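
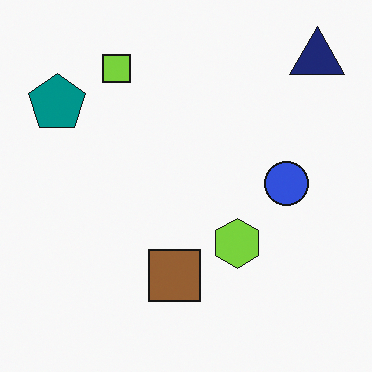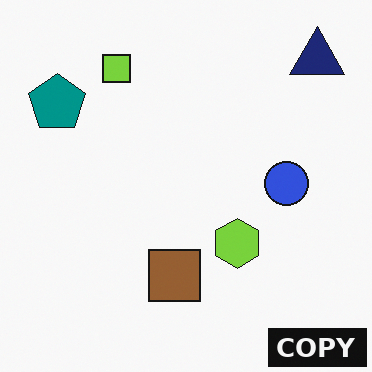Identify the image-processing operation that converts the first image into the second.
This is the original image watermarked with the text "COPY" in the lower-right corner.

A dark label reading "COPY" appears in the lower-right corner.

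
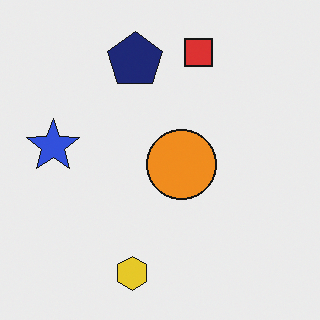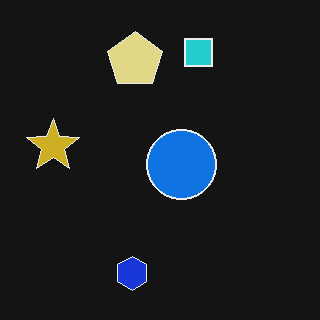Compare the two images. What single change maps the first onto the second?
The transformation is: color-inverted (negative).

The light background has become dark and every shape's color is its complement — a photographic negative.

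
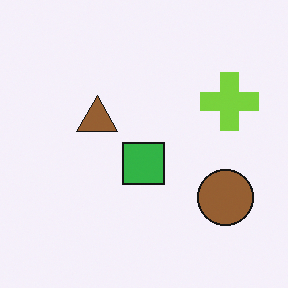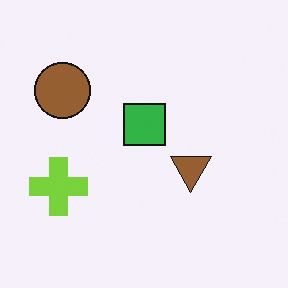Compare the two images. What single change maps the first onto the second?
It was rotated 180°.

The brown circle sits in the bottom-right of the first image and the top-left of the second — consistent with a whole-image 180° rotation.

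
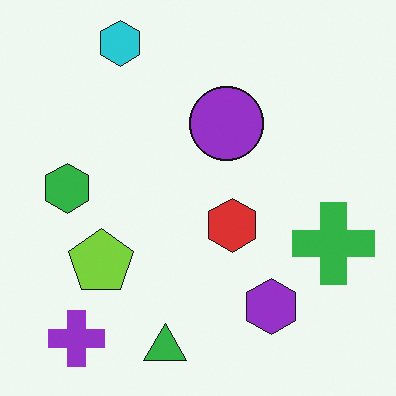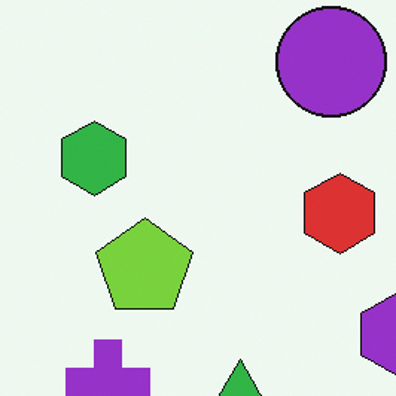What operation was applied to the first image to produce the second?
The transformation is: cropped slightly and scaled back up.

The visible shapes are larger and the field of view is narrower; shapes near the original edges may be partly or wholly outside the frame — a crop-and-rescale.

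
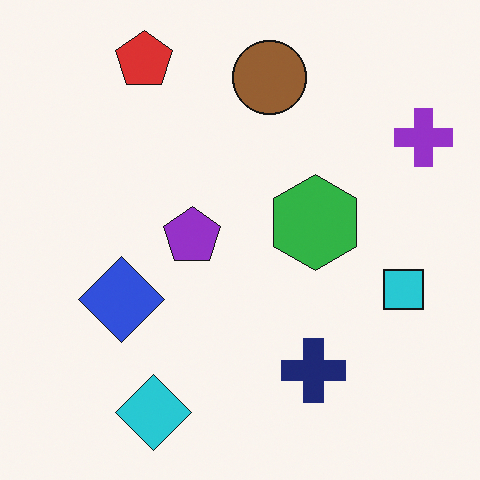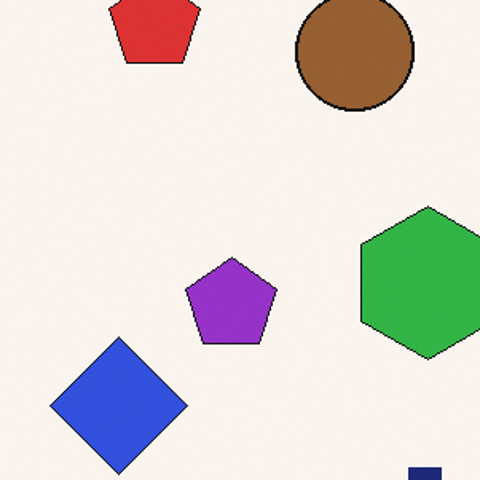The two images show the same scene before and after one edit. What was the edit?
It was cropped to a modestly smaller region and rescaled.

The visible shapes are larger and the field of view is narrower; shapes near the original edges may be partly or wholly outside the frame — a crop-and-rescale.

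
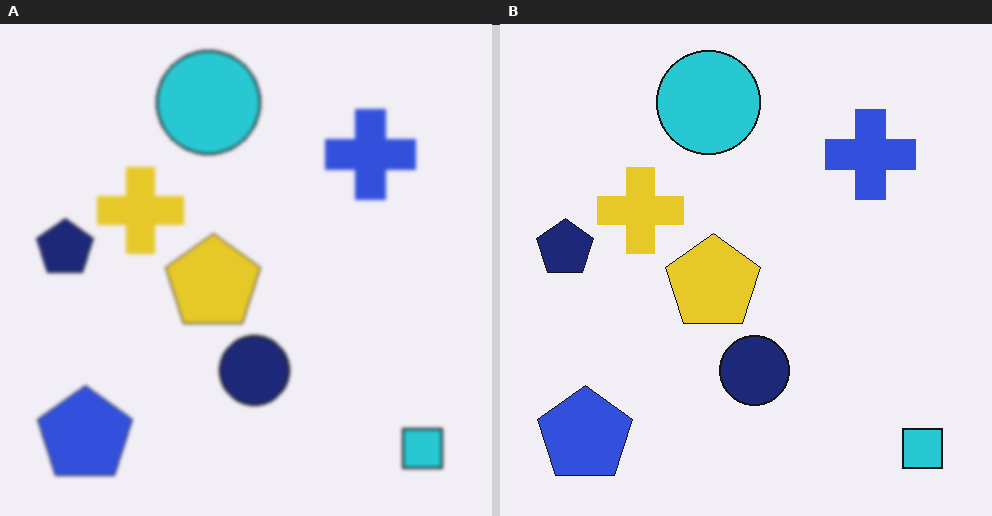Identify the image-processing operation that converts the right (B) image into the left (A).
The left (A) image is the right (B) lightly blurred.

Shape edges and outlines are uniformly softened across the whole image.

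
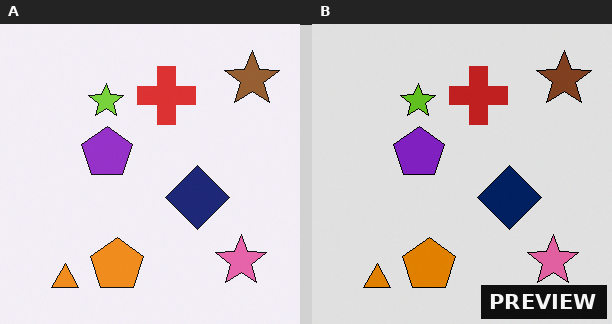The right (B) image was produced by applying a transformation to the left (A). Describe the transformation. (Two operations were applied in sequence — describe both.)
The image was moderately posterized, then watermarked with the text "PREVIEW" in the lower-right corner.

Each flat color has snapped to a coarser quantized level — most visibly, the near-white background has dropped to a flat grey. A dark label reading "PREVIEW" appears in the lower-right corner.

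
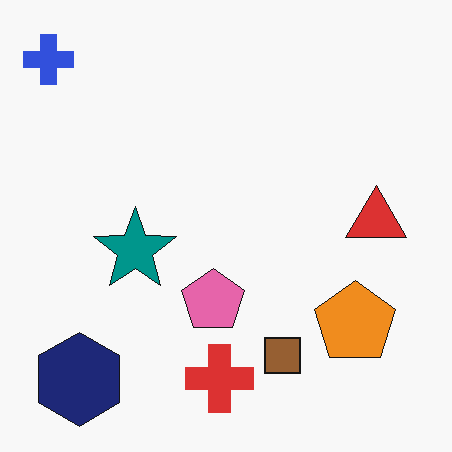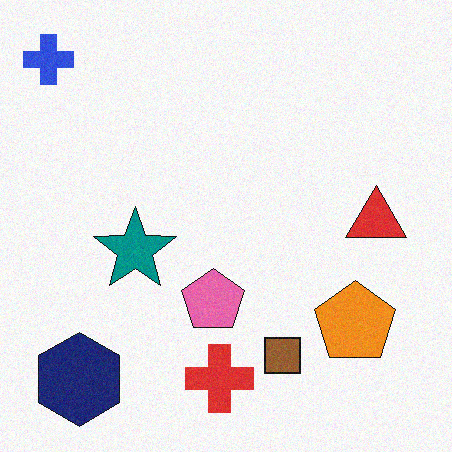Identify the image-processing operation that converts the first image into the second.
Degraded with a light layer of grain.

Random speckle covers the whole image, including the flat background.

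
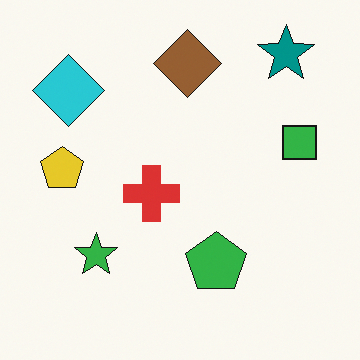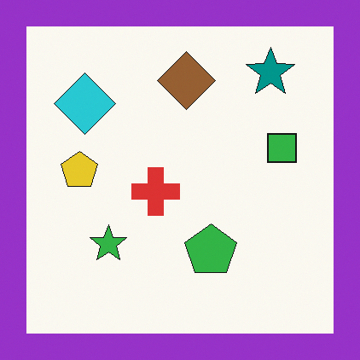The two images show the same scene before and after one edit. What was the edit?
The transformation is: framed with a purple border.

A solid purple frame runs around the edge of the second image, with the content slightly shrunk inside it.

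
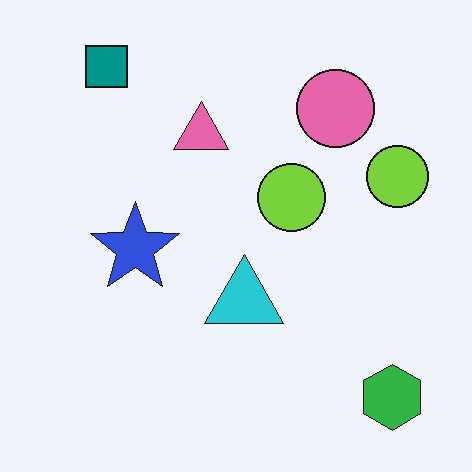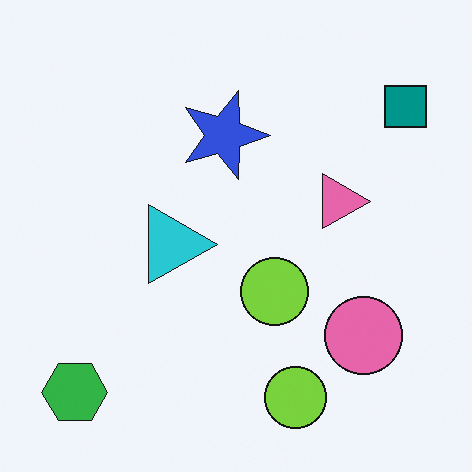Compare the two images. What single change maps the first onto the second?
Rotated 90° clockwise.

The green hexagon sits in the bottom-right of the first image and the bottom-left of the second — consistent with a whole-image 90° clockwise rotation.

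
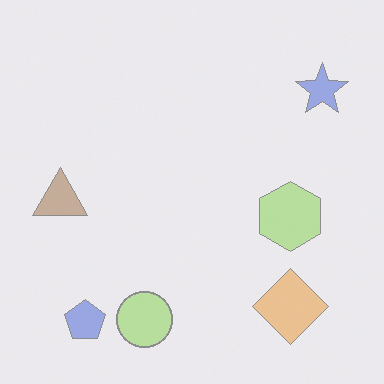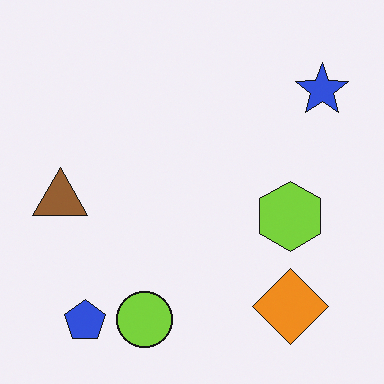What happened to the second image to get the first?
The transformation is: given much lower contrast.

Tones are pushed toward mid-grey across the whole image — a global contrast change.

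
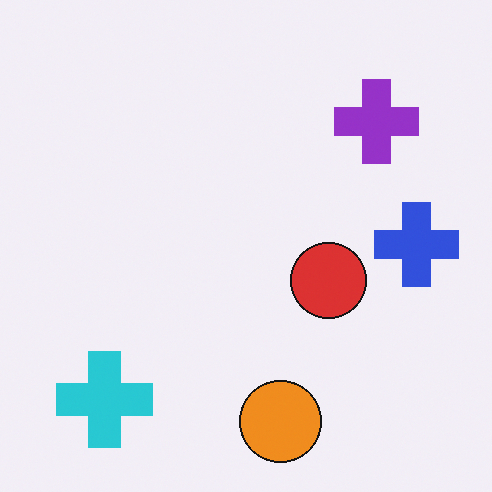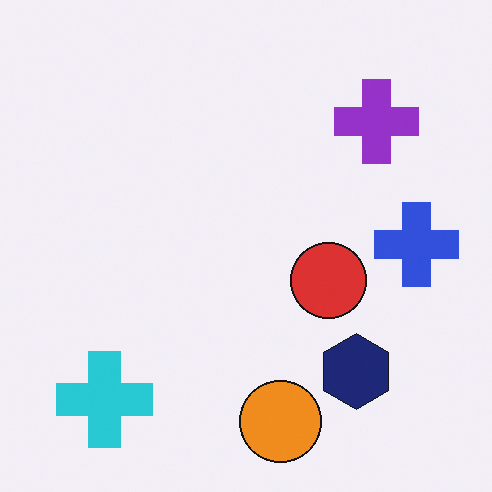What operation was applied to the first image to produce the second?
Overlaid with an additional navy hexagon.

A navy hexagon appears in the second image that is absent from the first.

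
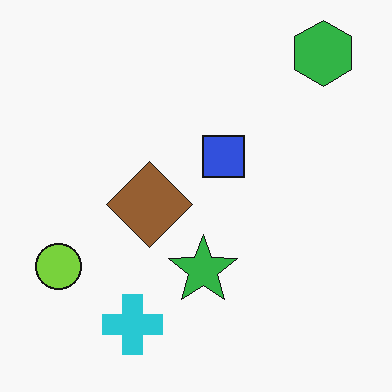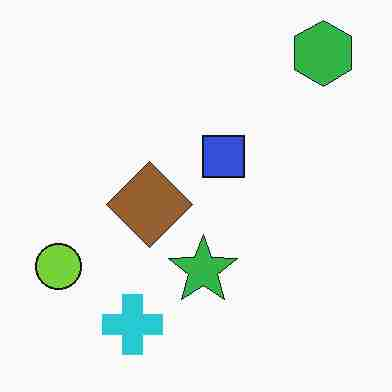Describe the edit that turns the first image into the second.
The second image is the first heavily JPEG-compressed with obvious blocking artifacts.

Blocky 8×8 compression artifacts appear around shape edges and the flat background shows ringing — characteristic JPEG degradation.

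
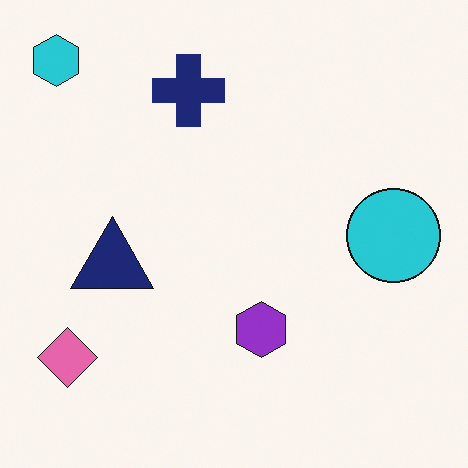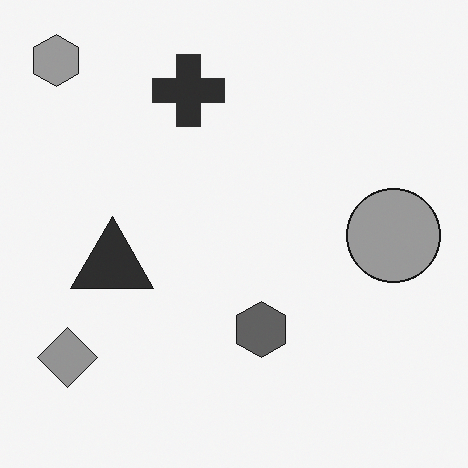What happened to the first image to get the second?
It was converted to grayscale.

All color is removed — every shape is now a shade of grey.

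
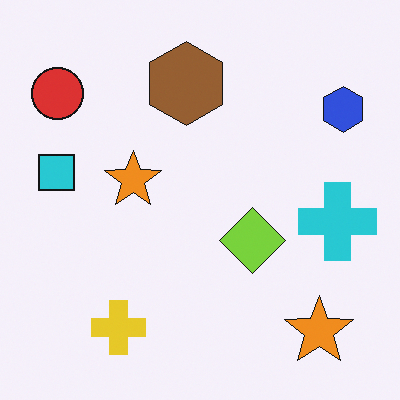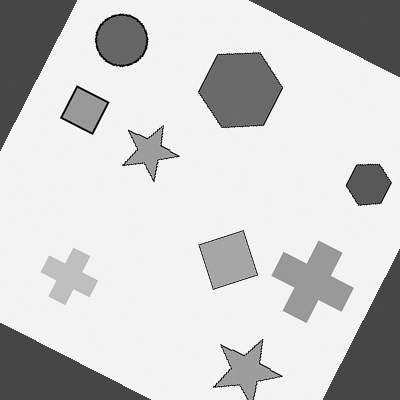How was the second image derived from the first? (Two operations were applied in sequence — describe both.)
The transformation is: rotated clockwise by a moderate amount, then converted to grayscale.

Every shape is tilted by the same angle and the image corners show triangular fill wedges — a whole-image rotation by a non-right angle. All color is removed — every shape is now a shade of grey.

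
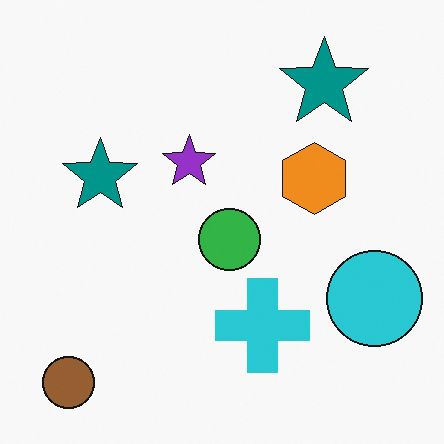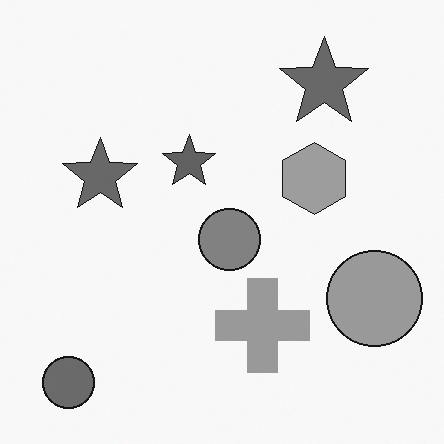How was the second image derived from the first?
This is the original image converted to grayscale.

All color is removed — every shape is now a shade of grey.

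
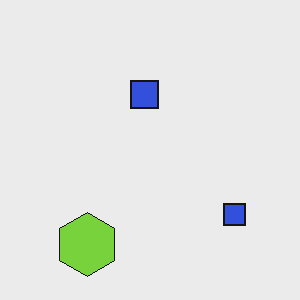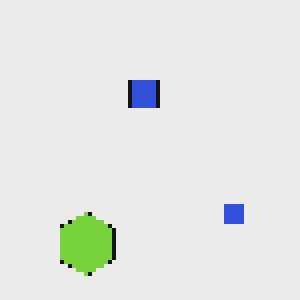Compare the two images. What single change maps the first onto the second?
Lightly pixelated (a mild mosaic effect).

Shapes are reduced to large square blocks; fine edges and outlines are lost — a downscale-then-upscale (mosaic) effect.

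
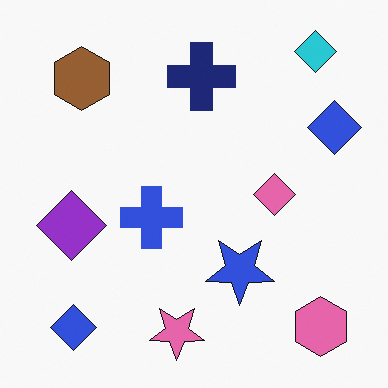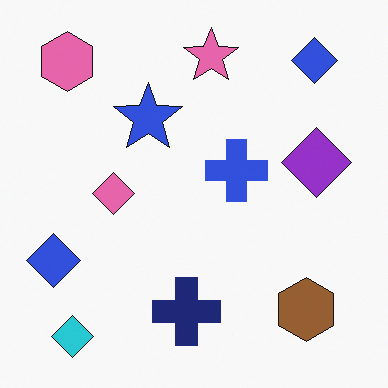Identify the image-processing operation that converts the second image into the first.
The image was rotated 180°.

The cyan diamond sits in the bottom-left of the second image and the top-right of the first — consistent with a whole-image 180° rotation.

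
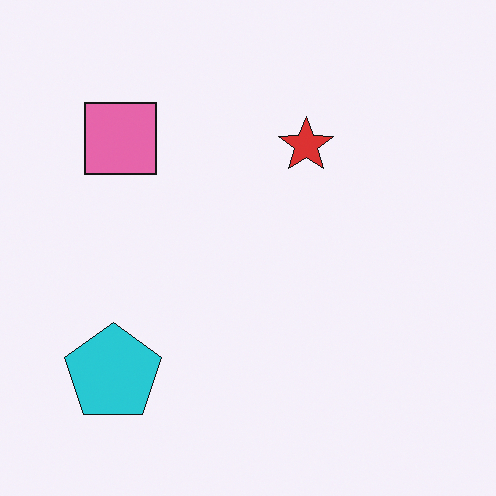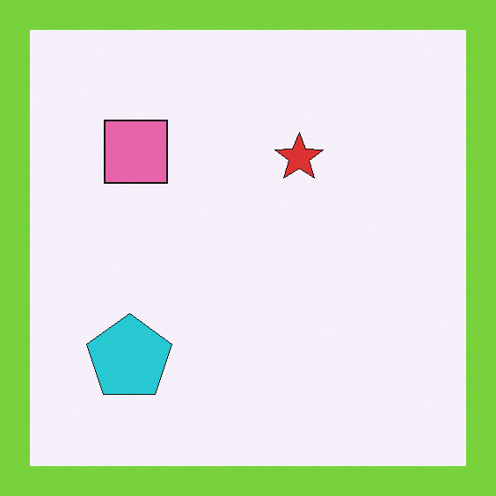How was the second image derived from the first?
This is the original image framed with a lime border.

A solid lime frame runs around the edge of the second image, with the content slightly shrunk inside it.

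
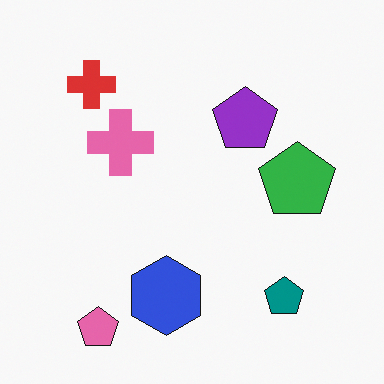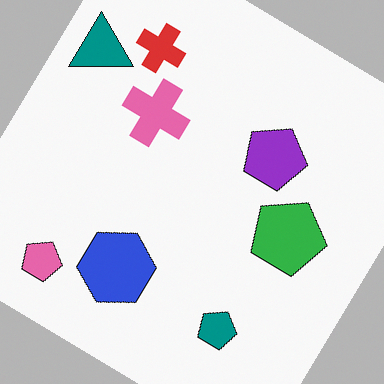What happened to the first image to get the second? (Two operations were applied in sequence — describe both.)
Rotated clockwise by a large amount — several tens of degrees, then overlaid with an additional teal triangle.

Every shape is tilted by the same angle and the image corners show triangular fill wedges — a whole-image rotation by a non-right angle. A teal triangle appears in the second image that is absent from the first.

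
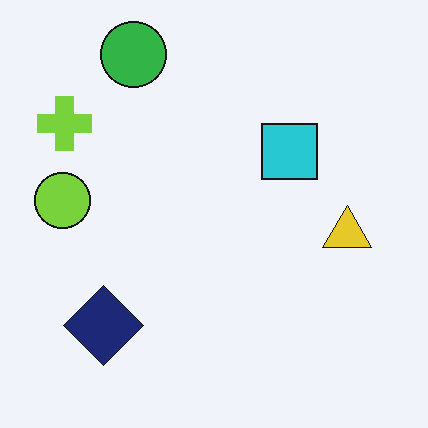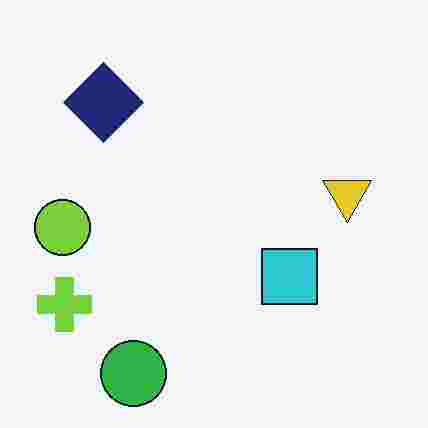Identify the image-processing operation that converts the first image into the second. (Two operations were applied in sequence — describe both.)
The image was flipped vertically (top ↔ bottom), then heavily JPEG-compressed with obvious blocking artifacts.

The green circle is in the top-left of the first image and the bottom-left of the second — shapes on opposite sides of the horizontal midline have swapped in a mirror flip. Blocky 8×8 compression artifacts appear around shape edges and the flat background shows ringing — characteristic JPEG degradation.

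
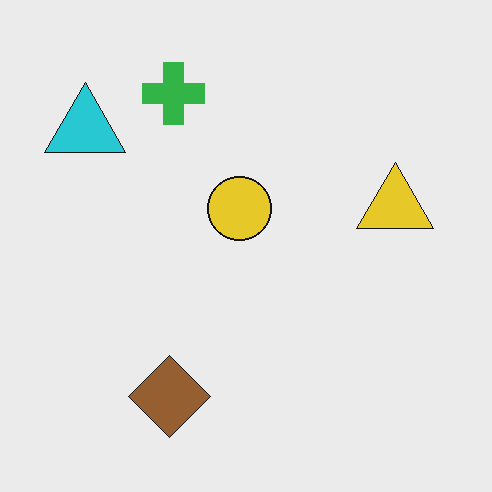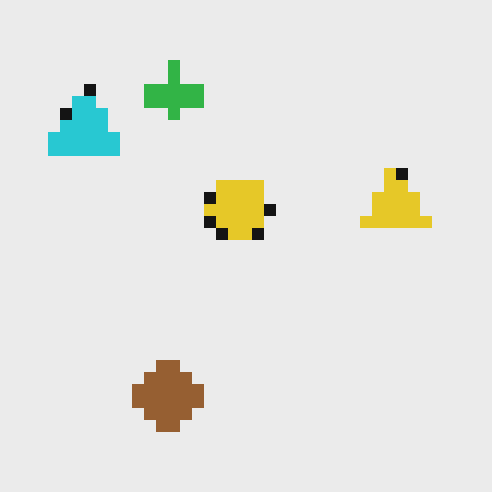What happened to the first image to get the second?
The transformation is: coarsely pixelated.

Shapes are reduced to large square blocks; fine edges and outlines are lost — a downscale-then-upscale (mosaic) effect.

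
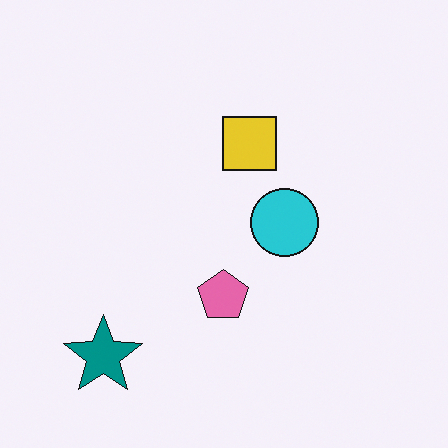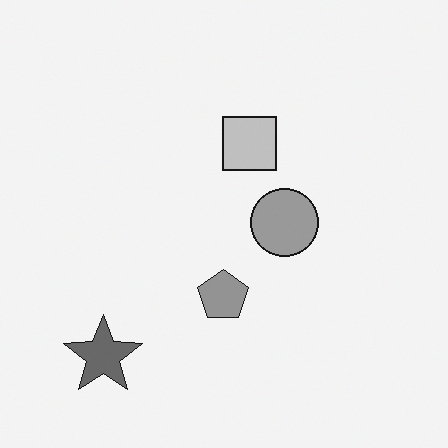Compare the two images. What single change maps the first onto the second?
The second image is the first converted to grayscale.

All color is removed — every shape is now a shade of grey.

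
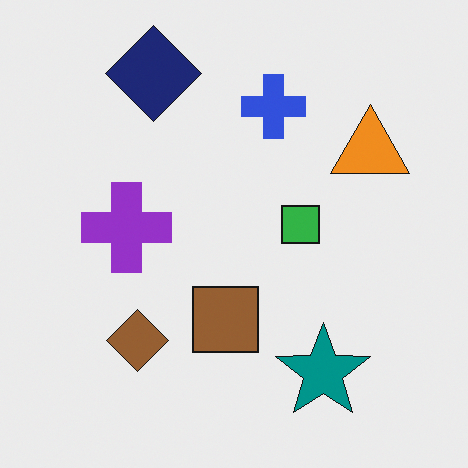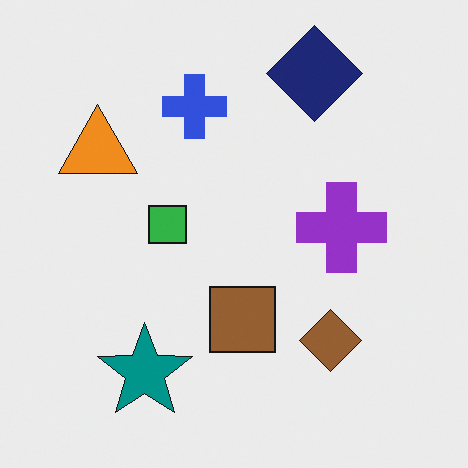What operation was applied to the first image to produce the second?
This is the original image flipped horizontally (left ↔ right).

The orange triangle is in the top-right of the first image and the top-left of the second — shapes on opposite sides of the vertical midline have swapped in a mirror flip.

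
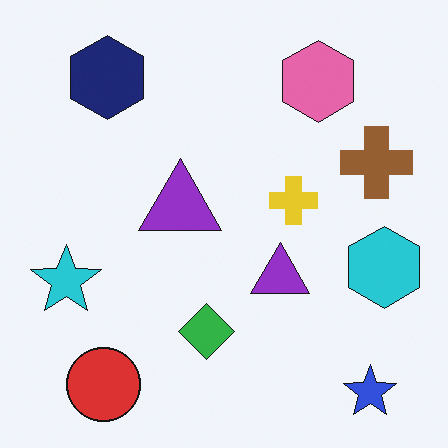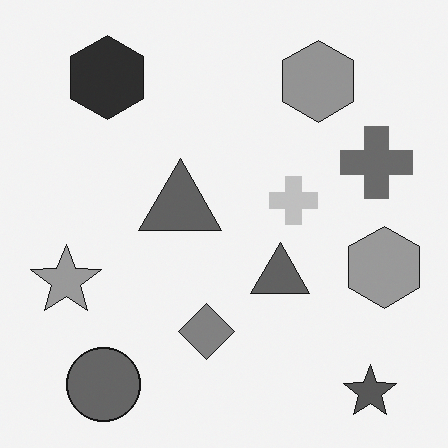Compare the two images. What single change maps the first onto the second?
This is the original image converted to grayscale.

All color is removed — every shape is now a shade of grey.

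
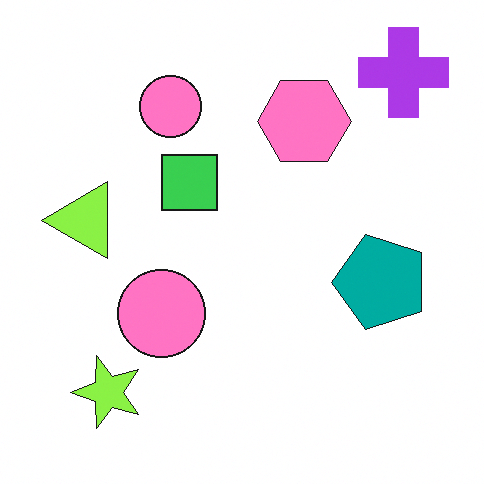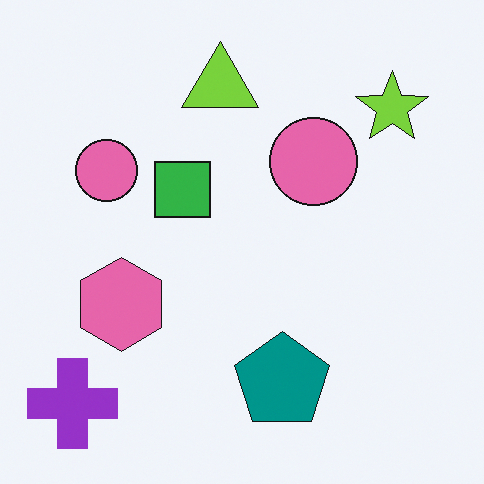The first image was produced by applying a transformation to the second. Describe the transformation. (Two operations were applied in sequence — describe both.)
This is the original image transposed (reflected across the top-left ↔ bottom-right diagonal), then brightened a little.

Shapes have swapped their row and column positions — what was in the top-right is now in the bottom-left — a diagonal reflection. Every pixel — background and shapes alike — is uniformly brightened.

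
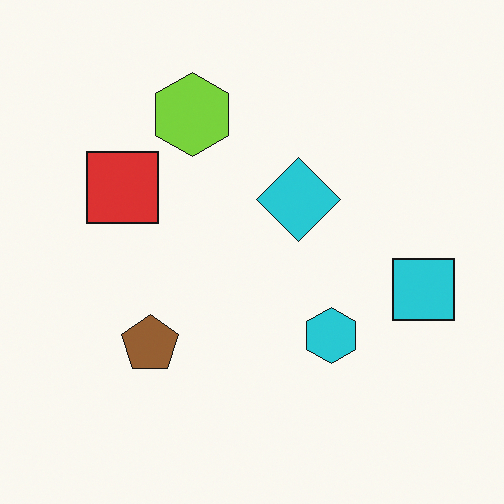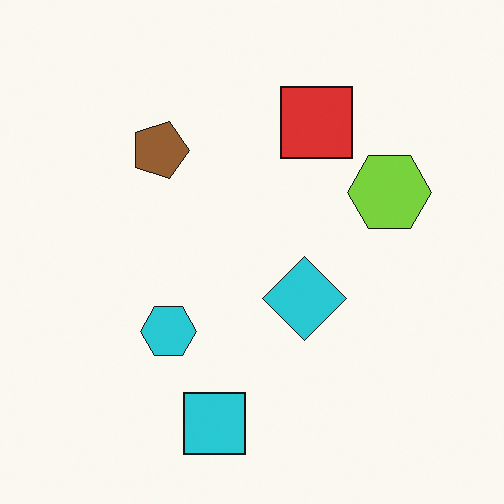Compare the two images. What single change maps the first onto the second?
Rotated 90° clockwise.

The cyan square sits in the right of the first image and the bottom of the second — consistent with a whole-image 90° clockwise rotation.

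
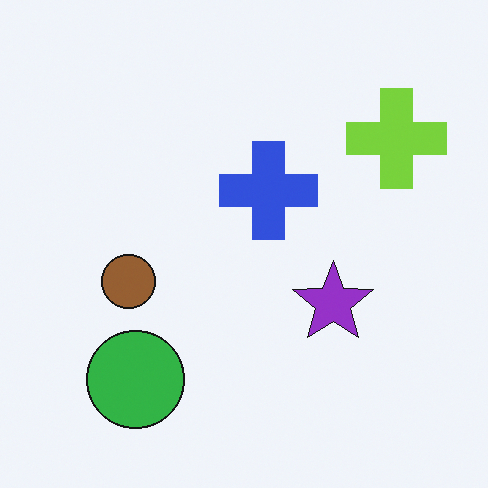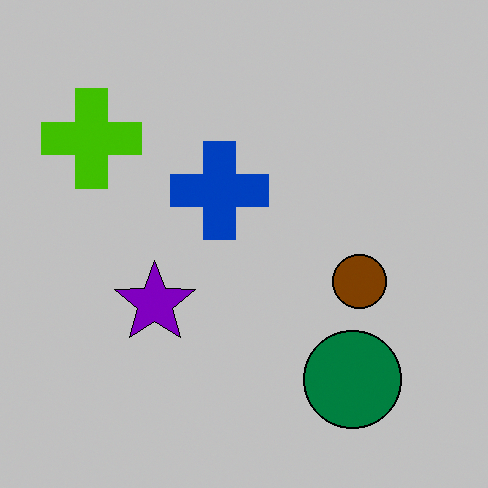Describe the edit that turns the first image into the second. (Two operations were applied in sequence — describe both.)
Flipped horizontally (left ↔ right), then aggressively posterized.

The lime cross is in the top-right of the first image and the top-left of the second — shapes on opposite sides of the vertical midline have swapped in a mirror flip. Each flat color has snapped to a coarser quantized level — most visibly, the near-white background has dropped to a flat grey.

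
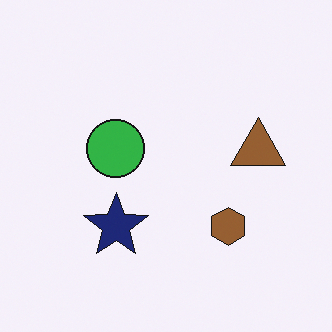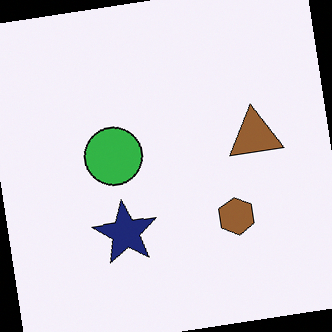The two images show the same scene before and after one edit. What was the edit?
The image was rotated counter-clockwise by a small amount.

Every shape is tilted by the same angle and the image corners show triangular fill wedges — a whole-image rotation by a non-right angle.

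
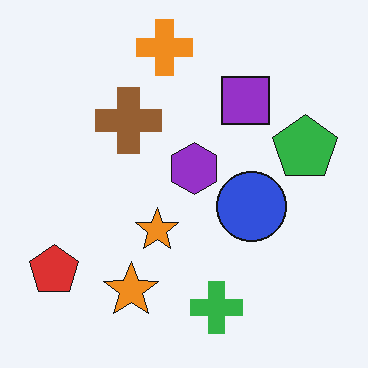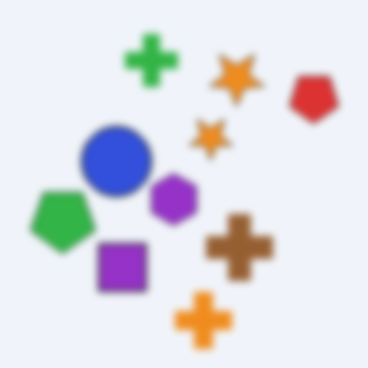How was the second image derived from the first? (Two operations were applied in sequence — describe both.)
The transformation is: moderately blurred, then rotated 180°.

Shape edges and outlines are uniformly softened across the whole image. The red pentagon sits in the bottom-left of the first image and the top-right of the second — consistent with a whole-image 180° rotation.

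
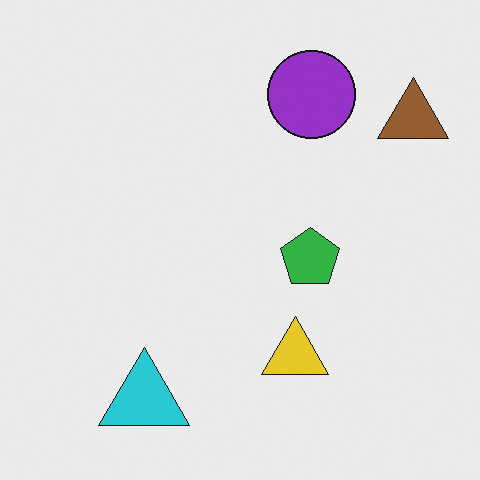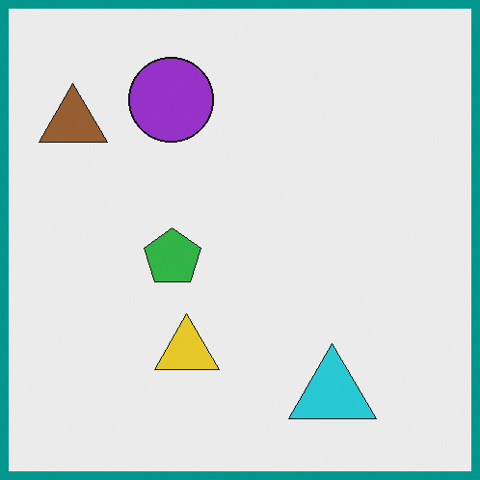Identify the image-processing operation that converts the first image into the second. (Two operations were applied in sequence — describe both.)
This is the original image flipped horizontally (left ↔ right), then framed with a teal border.

The brown triangle is in the top-right of the first image and the top-left of the second — shapes on opposite sides of the vertical midline have swapped in a mirror flip. A solid teal frame runs around the edge of the second image, with the content slightly shrunk inside it.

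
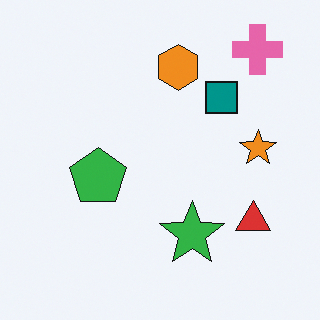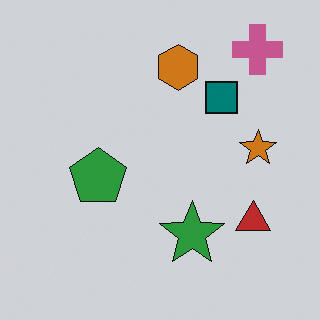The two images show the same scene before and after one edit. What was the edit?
This is the original image darkened a little.

Every pixel — background and shapes alike — is uniformly darkened.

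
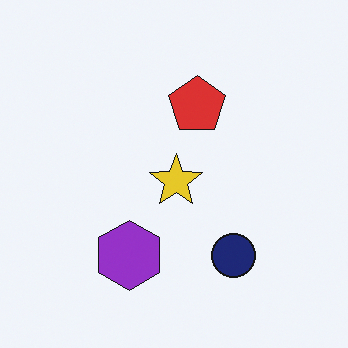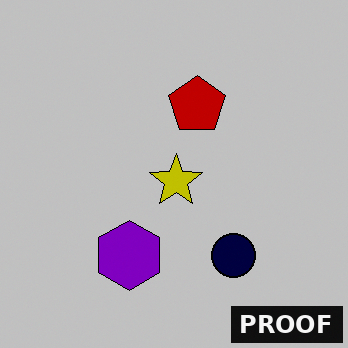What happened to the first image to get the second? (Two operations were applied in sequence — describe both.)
It was aggressively posterized, then watermarked with the text "PROOF" in the lower-right corner.

Each flat color has snapped to a coarser quantized level — most visibly, the near-white background has dropped to a flat grey. A dark label reading "PROOF" appears in the lower-right corner.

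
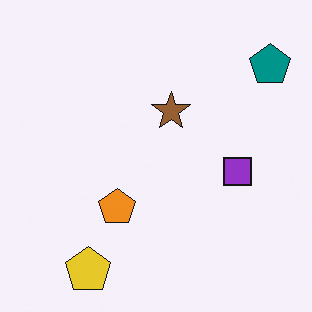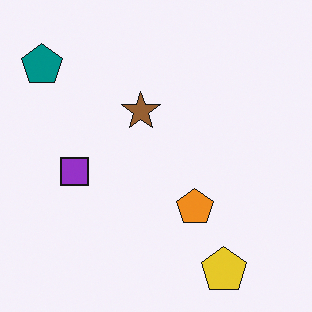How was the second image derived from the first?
This is the original image flipped horizontally (left ↔ right).

The teal pentagon is in the top-right of the first image and the top-left of the second — shapes on opposite sides of the vertical midline have swapped in a mirror flip.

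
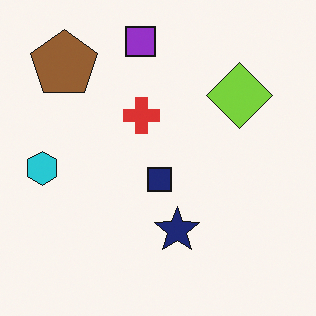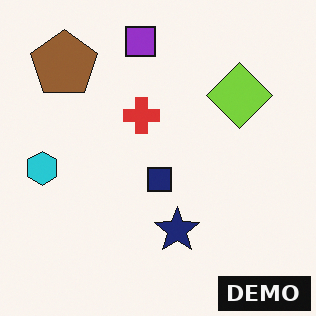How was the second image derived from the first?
It was watermarked with the text "DEMO" in the lower-right corner.

A dark label reading "DEMO" appears in the lower-right corner.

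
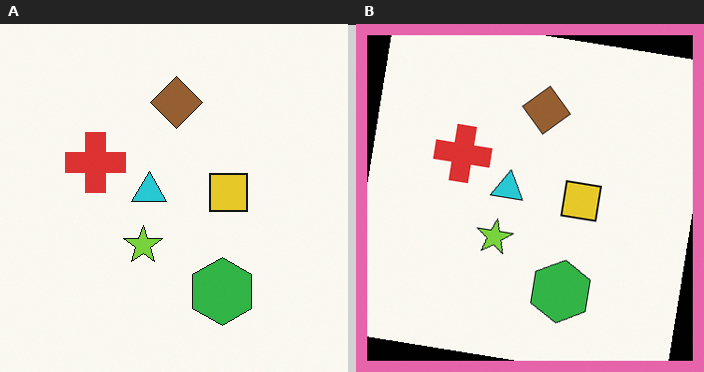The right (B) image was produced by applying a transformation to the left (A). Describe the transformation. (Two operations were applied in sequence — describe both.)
The right (B) image is the left (A) rotated clockwise by a few degrees, then framed with a pink border.

Every shape is tilted by the same angle and the image corners show triangular fill wedges — a whole-image rotation by a non-right angle. A solid pink frame runs around the edge of the right (B) image, with the content slightly shrunk inside it.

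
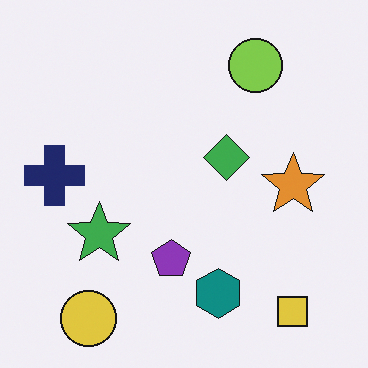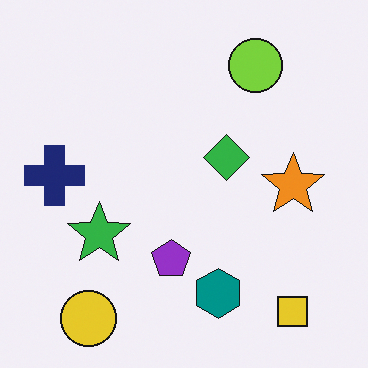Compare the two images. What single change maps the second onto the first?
It was slightly desaturated.

All colors are more muted and greyish — a global saturation change.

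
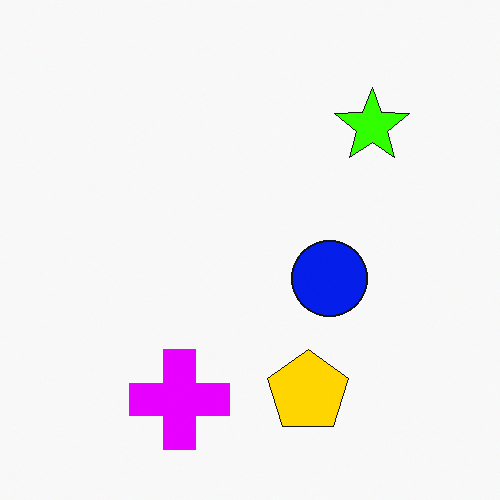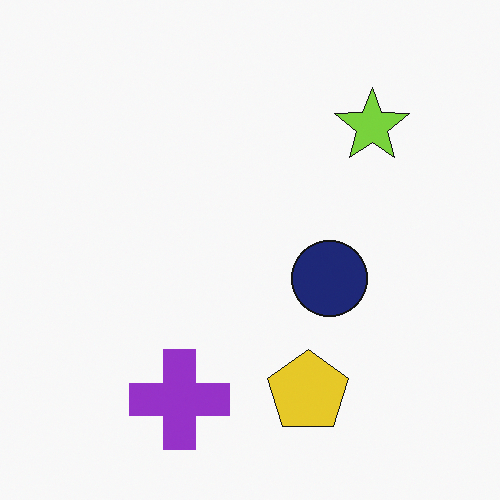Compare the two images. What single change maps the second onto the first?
The transformation is: made much more vivid (saturation change).

All colors are more vivid — a global saturation change.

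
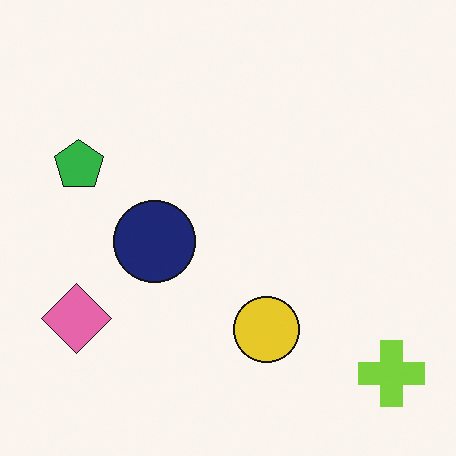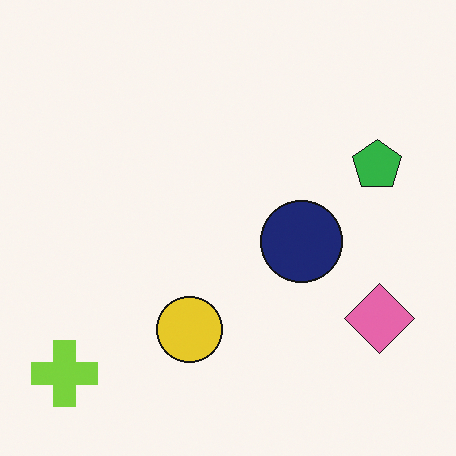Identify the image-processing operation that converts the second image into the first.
The image was flipped horizontally (left ↔ right).

The lime cross is in the bottom-left of the second image and the bottom-right of the first — shapes on opposite sides of the vertical midline have swapped in a mirror flip.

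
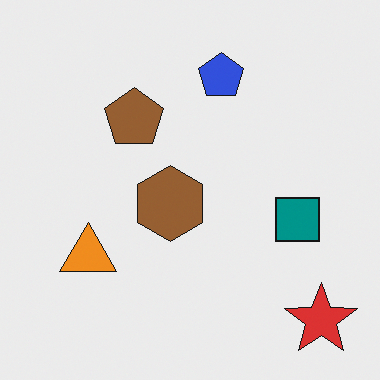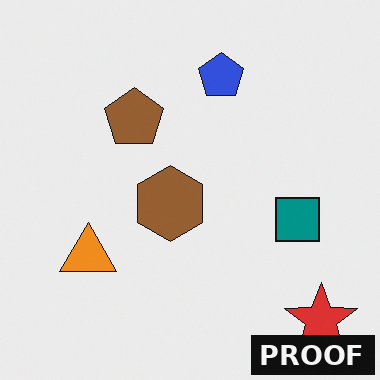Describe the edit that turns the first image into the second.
This is the original image watermarked with the text "PROOF" in the lower-right corner.

A dark label reading "PROOF" appears in the lower-right corner.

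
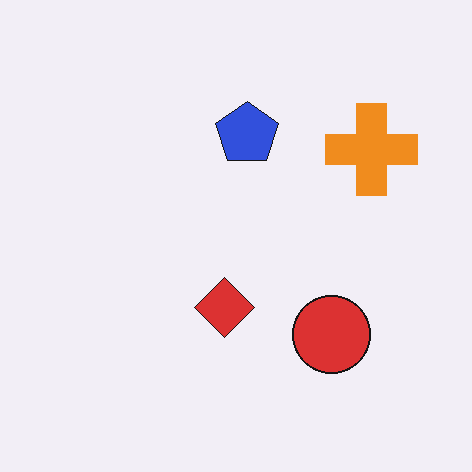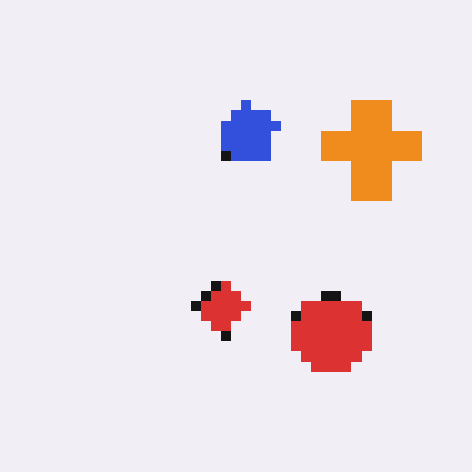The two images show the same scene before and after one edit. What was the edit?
The second image is the first coarsely pixelated.

Shapes are reduced to large square blocks; fine edges and outlines are lost — a downscale-then-upscale (mosaic) effect.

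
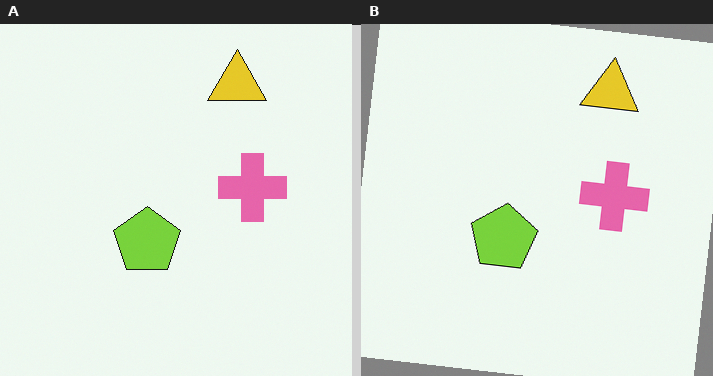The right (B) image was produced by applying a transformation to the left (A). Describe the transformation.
The image was rotated clockwise by a few degrees.

Every shape is tilted by the same angle and the image corners show triangular fill wedges — a whole-image rotation by a non-right angle.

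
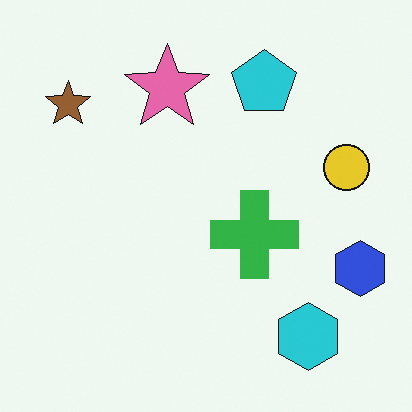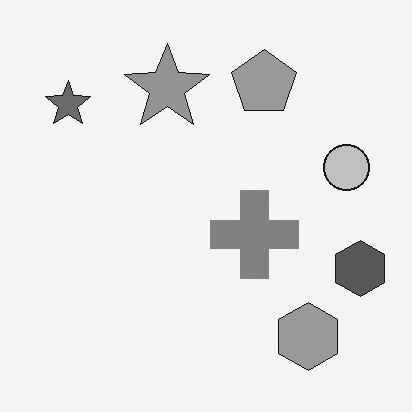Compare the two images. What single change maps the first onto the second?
Converted to grayscale.

All color is removed — every shape is now a shade of grey.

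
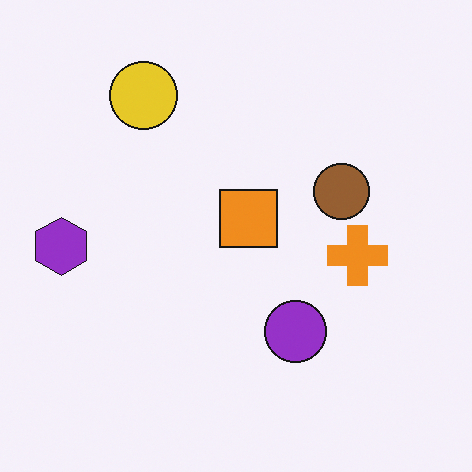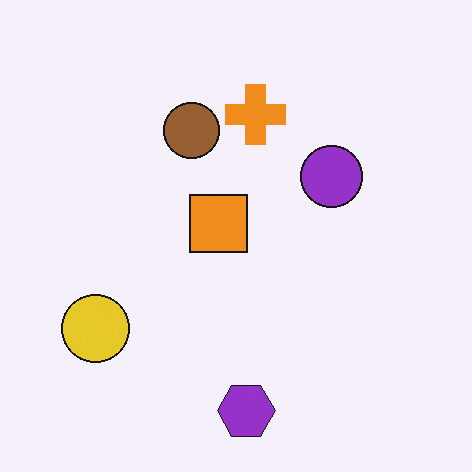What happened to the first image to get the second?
The transformation is: rotated 90° counter-clockwise.

The purple hexagon sits in the left of the first image and the bottom of the second — consistent with a whole-image 90° counter-clockwise rotation.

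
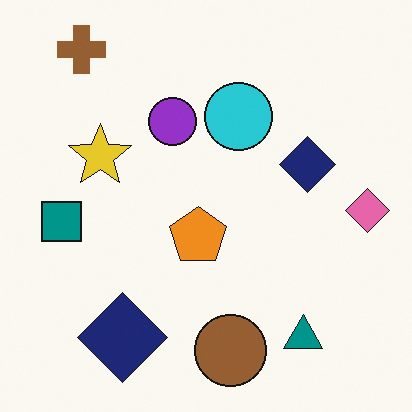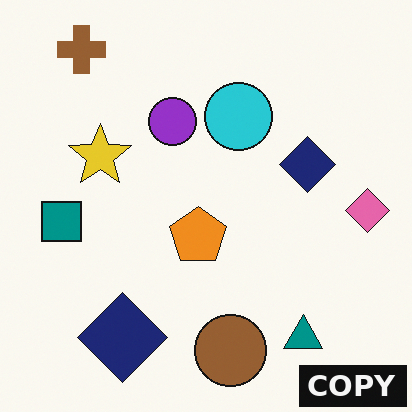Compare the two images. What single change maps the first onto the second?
This is the original image watermarked with the text "COPY" in the lower-right corner.

A dark label reading "COPY" appears in the lower-right corner.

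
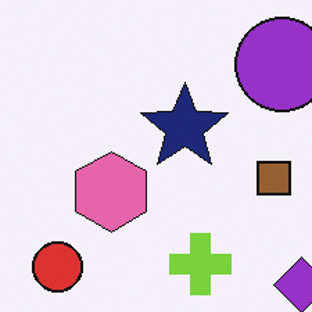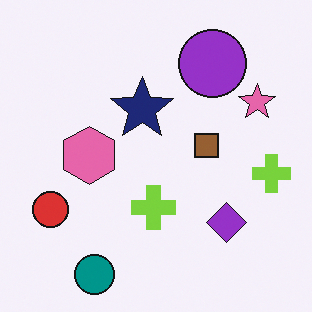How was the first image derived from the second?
The transformation is: cropped to a modestly smaller region and rescaled.

The visible shapes are larger and the field of view is narrower; shapes near the original edges may be partly or wholly outside the frame — a crop-and-rescale.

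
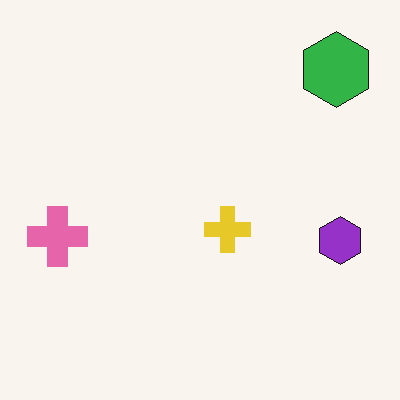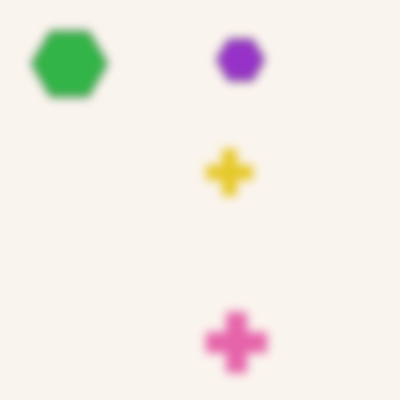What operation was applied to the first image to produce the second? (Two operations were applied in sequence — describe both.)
This is the original image rotated 90° counter-clockwise, then noticeably gaussian-blurred.

The green hexagon sits in the top-right of the first image and the top-left of the second — consistent with a whole-image 90° counter-clockwise rotation. Shape edges and outlines are uniformly softened across the whole image.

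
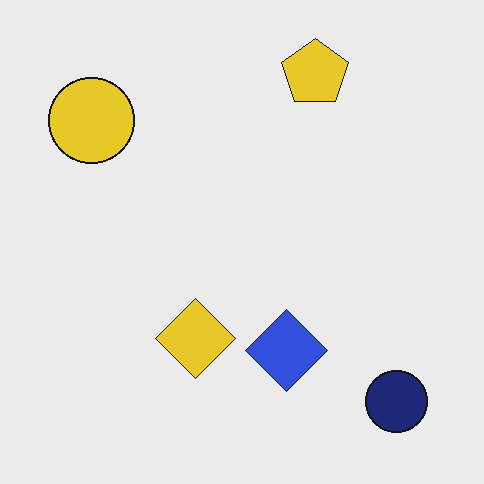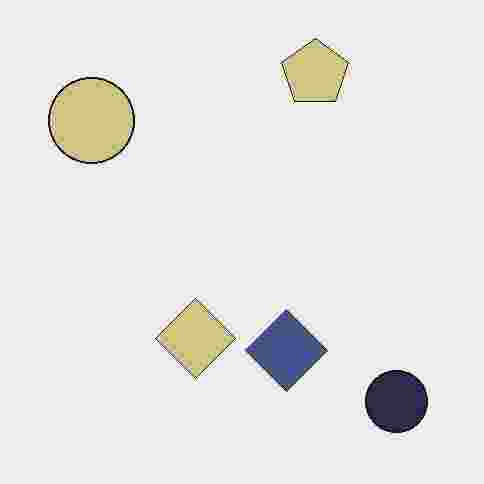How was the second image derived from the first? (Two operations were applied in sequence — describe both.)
It was heavily desaturated, then heavily JPEG-compressed with obvious blocking artifacts.

All colors are more muted and greyish — a global saturation change. Blocky 8×8 compression artifacts appear around shape edges and the flat background shows ringing — characteristic JPEG degradation.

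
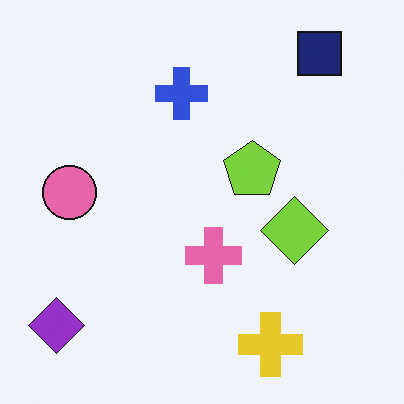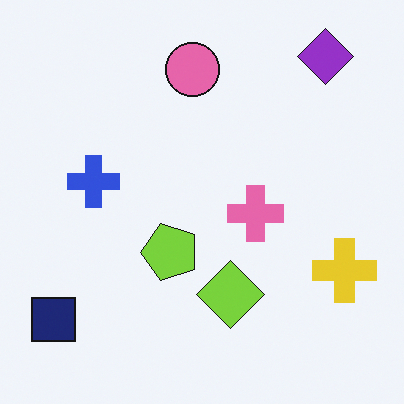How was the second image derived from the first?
The image was transposed (reflected across the top-left ↔ bottom-right diagonal).

Shapes have swapped their row and column positions — what was in the top-right is now in the bottom-left — a diagonal reflection.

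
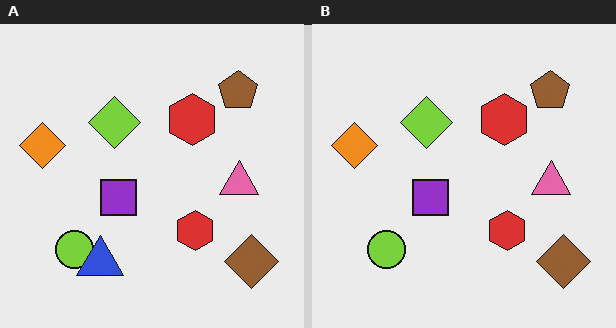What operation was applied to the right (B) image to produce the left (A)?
The transformation is: overlaid with an additional blue triangle.

A blue triangle appears in the left (A) image that is absent from the right (B).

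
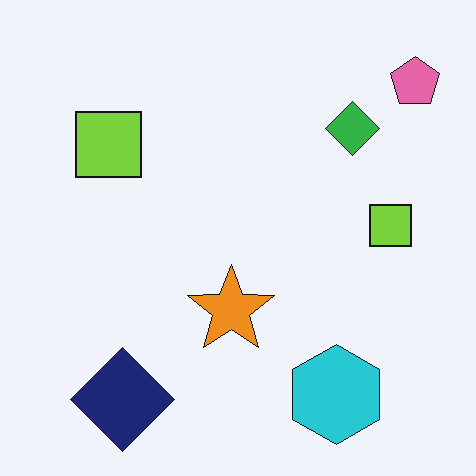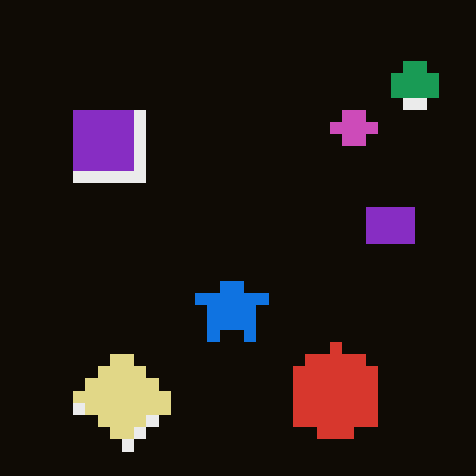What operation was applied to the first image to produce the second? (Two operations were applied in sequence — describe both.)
It was color-inverted (negative), then coarsely pixelated.

The light background has become dark and every shape's color is its complement — a photographic negative. Shapes are reduced to large square blocks; fine edges and outlines are lost — a downscale-then-upscale (mosaic) effect.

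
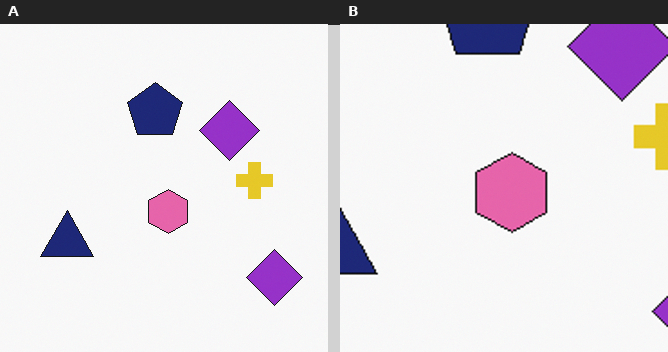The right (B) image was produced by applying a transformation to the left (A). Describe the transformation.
It was cropped to a noticeably smaller region and rescaled.

The visible shapes are larger and the field of view is narrower; shapes near the original edges may be partly or wholly outside the frame — a crop-and-rescale.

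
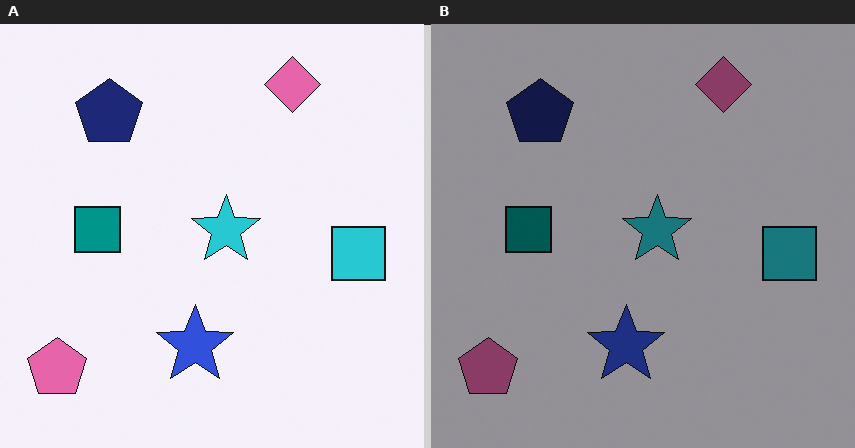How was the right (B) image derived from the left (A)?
This is the original image darkened a lot.

Every pixel — background and shapes alike — is uniformly darkened.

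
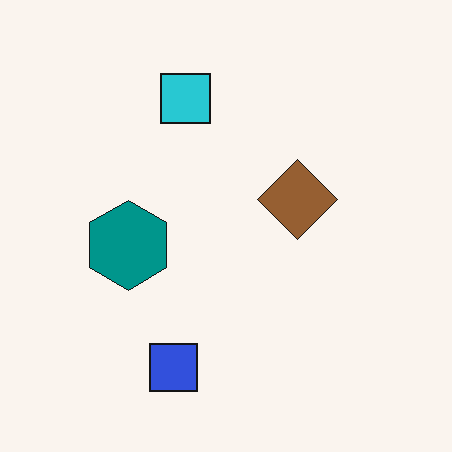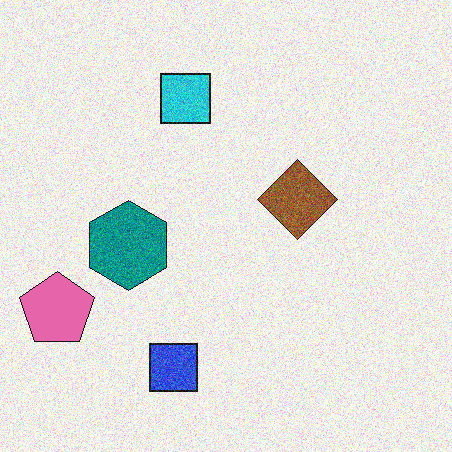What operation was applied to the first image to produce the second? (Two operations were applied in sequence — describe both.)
The second image is the first degraded with moderate additive noise, then overlaid with an additional pink pentagon.

Random speckle covers the whole image, including the flat background. A pink pentagon appears in the second image that is absent from the first.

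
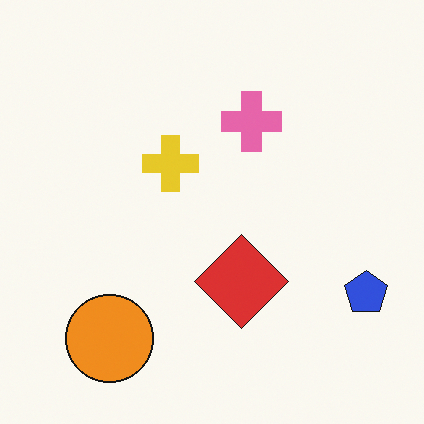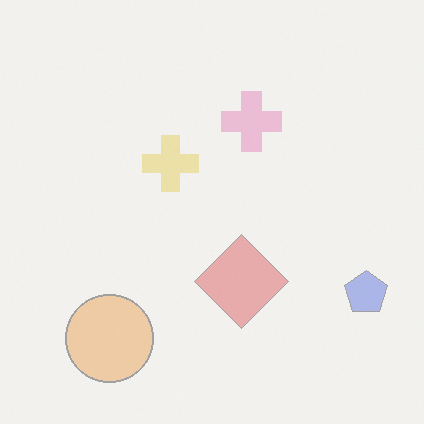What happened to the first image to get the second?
This is the original image washed out (contrast reduced).

Tones are pushed toward mid-grey across the whole image — a global contrast change.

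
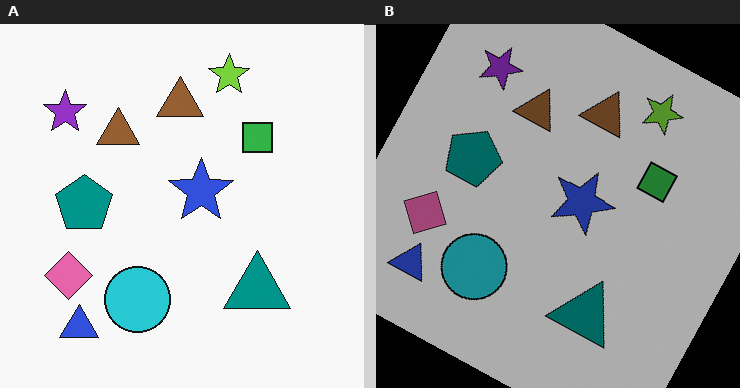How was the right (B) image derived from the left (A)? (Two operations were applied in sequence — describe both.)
This is the original image rotated clockwise by a moderate amount, then noticeably darkened.

Every shape is tilted by the same angle and the image corners show triangular fill wedges — a whole-image rotation by a non-right angle. Every pixel — background and shapes alike — is uniformly darkened.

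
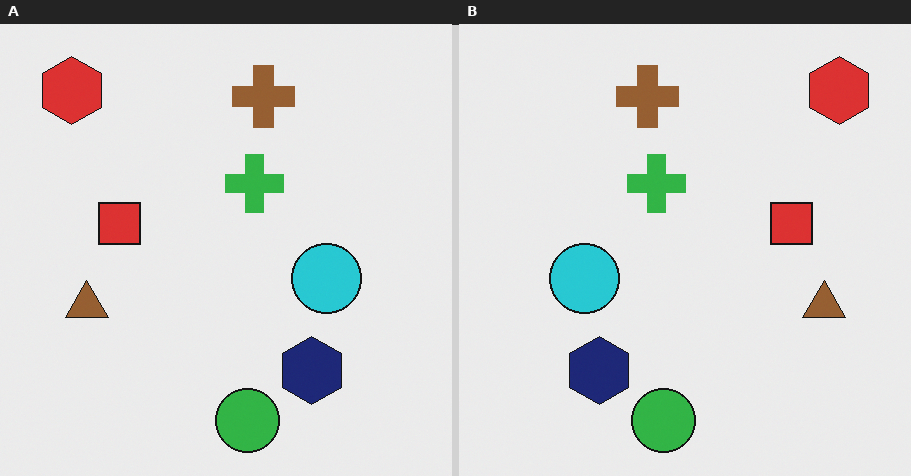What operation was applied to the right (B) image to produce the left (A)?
Flipped horizontally (left ↔ right).

The red hexagon is in the top-right of the right (B) image and the top-left of the left (A) — shapes on opposite sides of the vertical midline have swapped in a mirror flip.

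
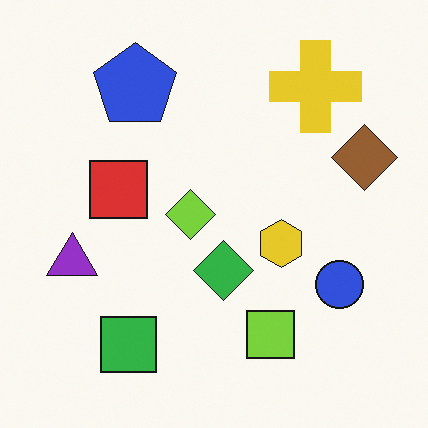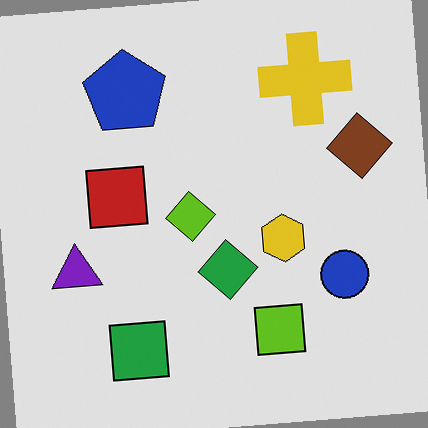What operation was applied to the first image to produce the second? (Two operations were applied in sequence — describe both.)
This is the original image posterized to a reduced palette, then rotated counter-clockwise by a few degrees.

Each flat color has snapped to a coarser quantized level — most visibly, the near-white background has dropped to a flat grey. Every shape is tilted by the same angle and the image corners show triangular fill wedges — a whole-image rotation by a non-right angle.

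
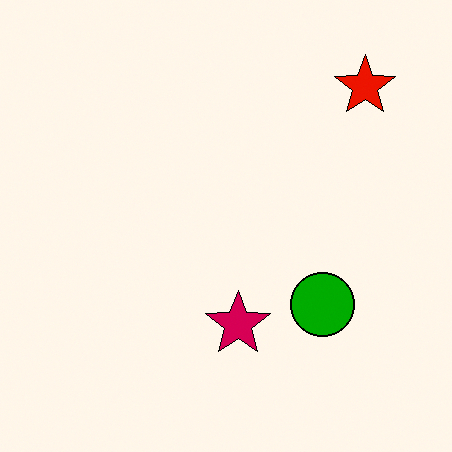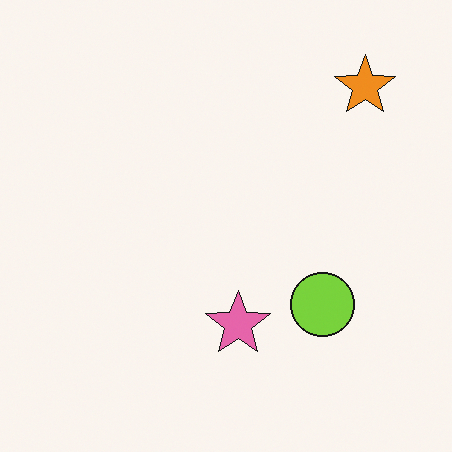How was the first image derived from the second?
The first image is the second given much higher contrast.

Tones are pushed away from mid-grey across the whole image — a global contrast change.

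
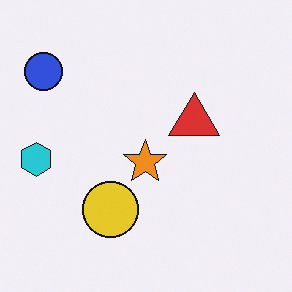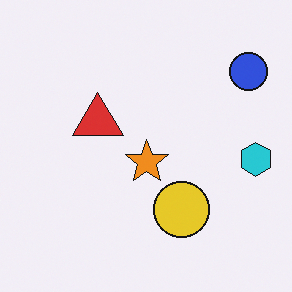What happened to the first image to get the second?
Flipped horizontally (left ↔ right).

The cyan hexagon is in the left of the first image and the right of the second — shapes on opposite sides of the vertical midline have swapped in a mirror flip.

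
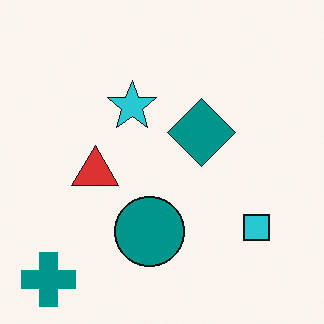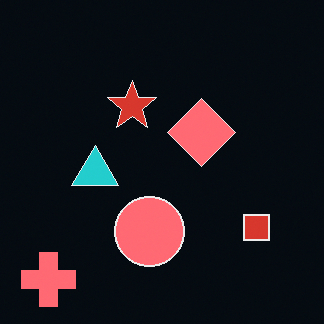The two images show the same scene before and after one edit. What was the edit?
The transformation is: color-inverted (negative).

The light background has become dark and every shape's color is its complement — a photographic negative.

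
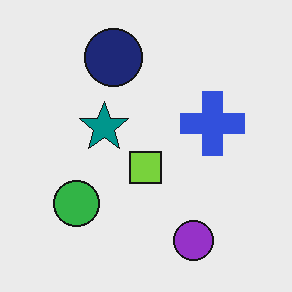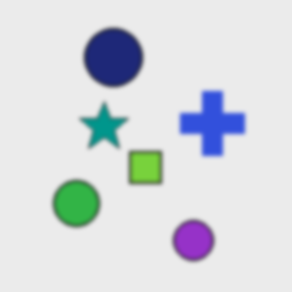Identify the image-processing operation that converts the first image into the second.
The image was slightly softened.

Shape edges and outlines are uniformly softened across the whole image.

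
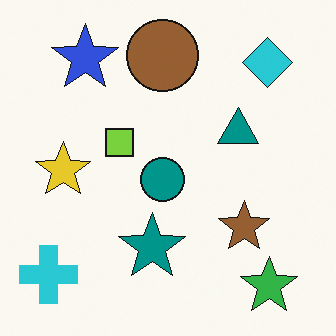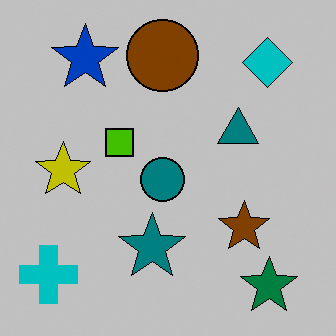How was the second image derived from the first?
This is the original image heavily posterized to just a handful of flat colors.

Each flat color has snapped to a coarser quantized level — most visibly, the near-white background has dropped to a flat grey.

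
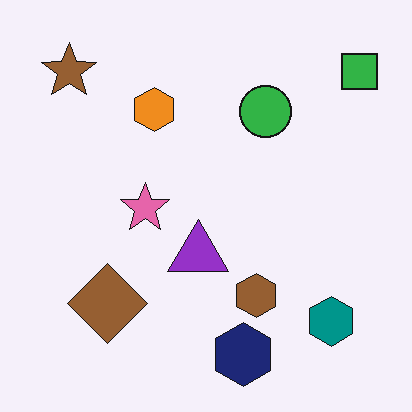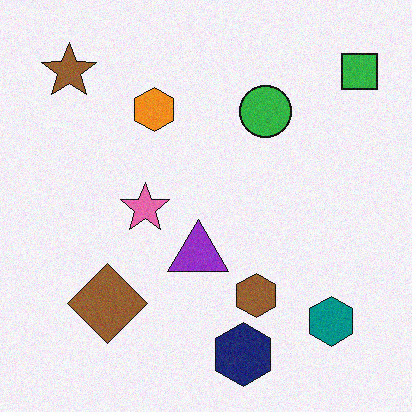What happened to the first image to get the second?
It was degraded with subtle gaussian noise.

Random speckle covers the whole image, including the flat background.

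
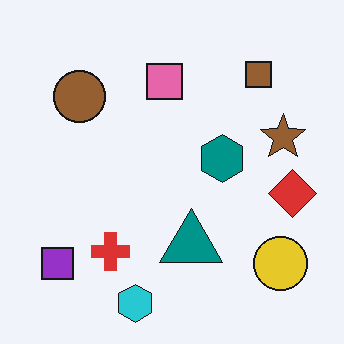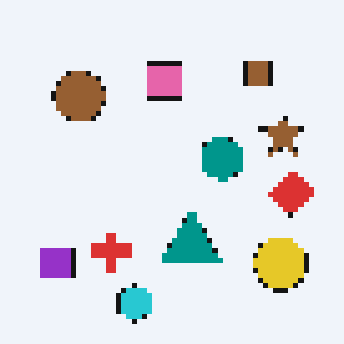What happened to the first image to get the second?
The transformation is: mildly pixelated.

Shapes are reduced to large square blocks; fine edges and outlines are lost — a downscale-then-upscale (mosaic) effect.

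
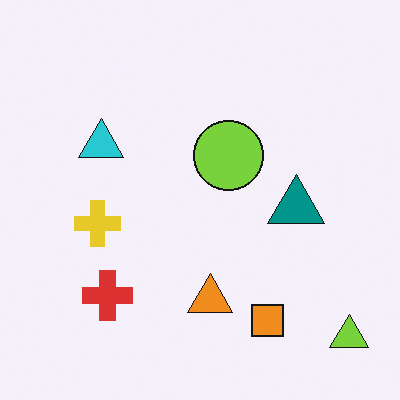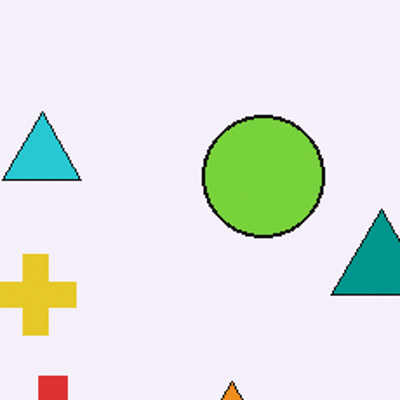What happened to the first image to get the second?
The transformation is: cropped tightly and scaled back up.

The visible shapes are larger and the field of view is narrower; shapes near the original edges may be partly or wholly outside the frame — a crop-and-rescale.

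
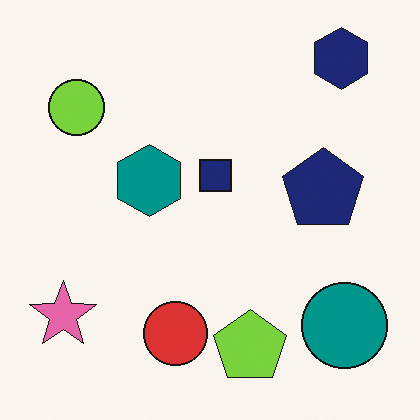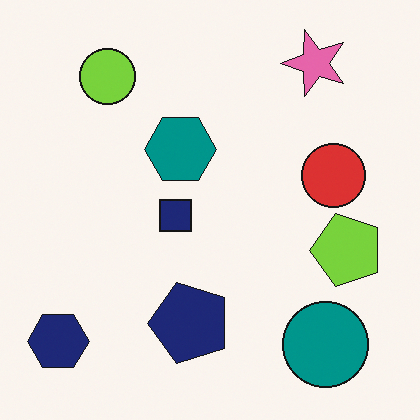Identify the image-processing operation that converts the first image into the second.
The transformation is: transposed (reflected across the top-left ↔ bottom-right diagonal).

Shapes have swapped their row and column positions — what was in the top-right is now in the bottom-left — a diagonal reflection.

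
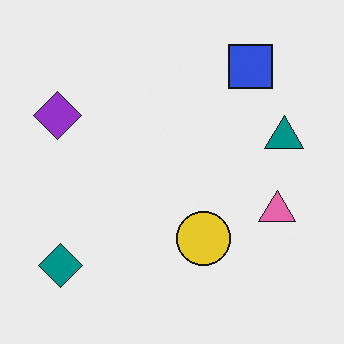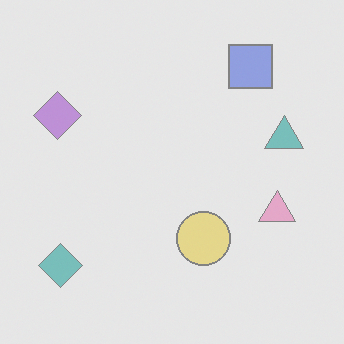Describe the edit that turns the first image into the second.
The transformation is: washed out (contrast reduced).

Tones are pushed toward mid-grey across the whole image — a global contrast change.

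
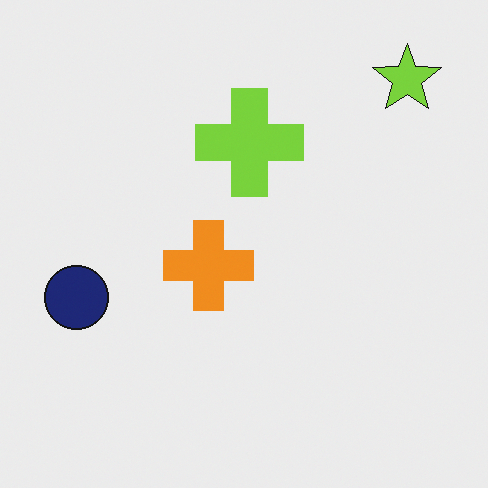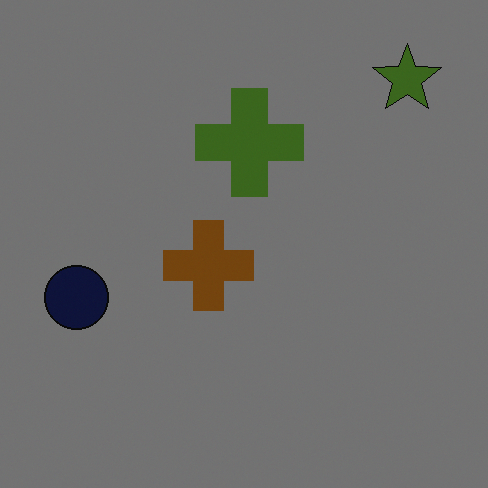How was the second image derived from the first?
The second image is the first darkened a lot.

Every pixel — background and shapes alike — is uniformly darkened.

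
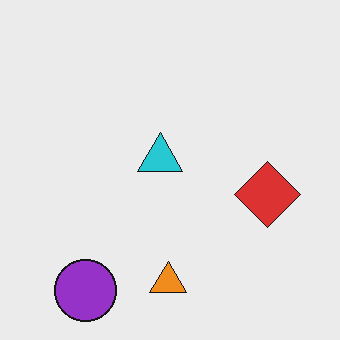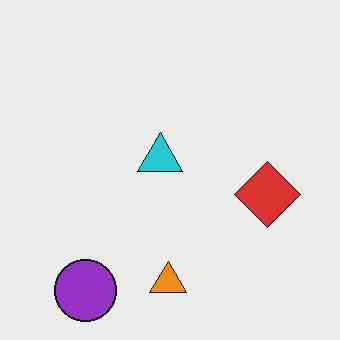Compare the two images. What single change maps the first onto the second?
The transformation is: JPEG-compressed with visible artifacts.

Blocky 8×8 compression artifacts appear around shape edges and the flat background shows ringing — characteristic JPEG degradation.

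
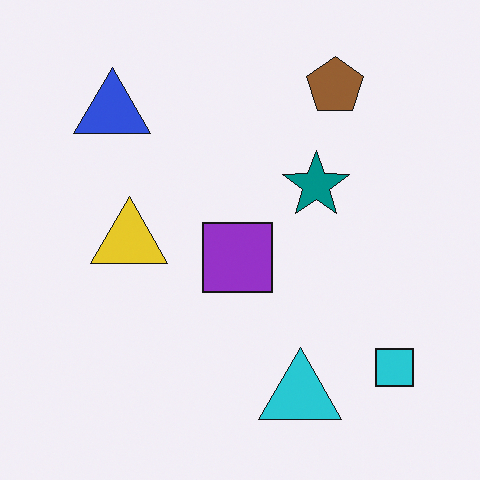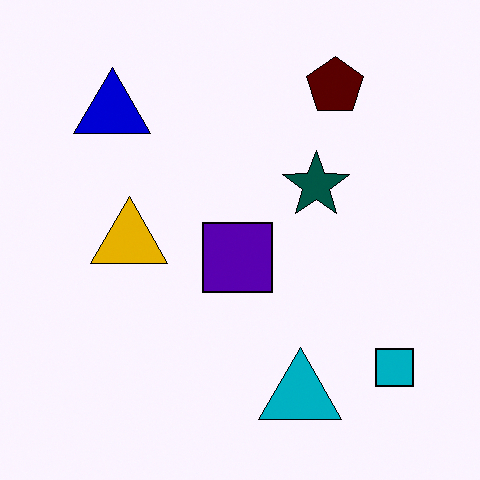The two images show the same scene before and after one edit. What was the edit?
The transformation is: boosted in contrast.

Tones are pushed away from mid-grey across the whole image — a global contrast change.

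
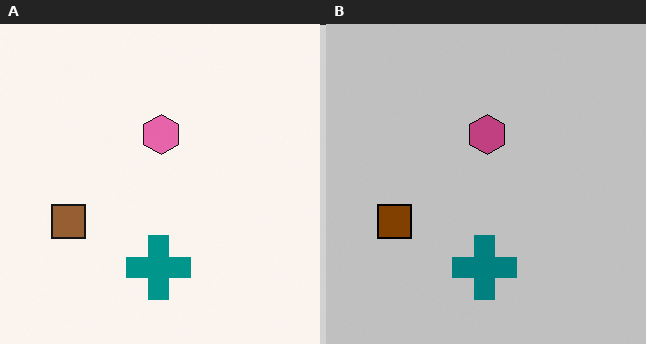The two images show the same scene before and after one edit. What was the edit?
The image was heavily posterized to just a handful of flat colors.

Each flat color has snapped to a coarser quantized level — most visibly, the near-white background has dropped to a flat grey.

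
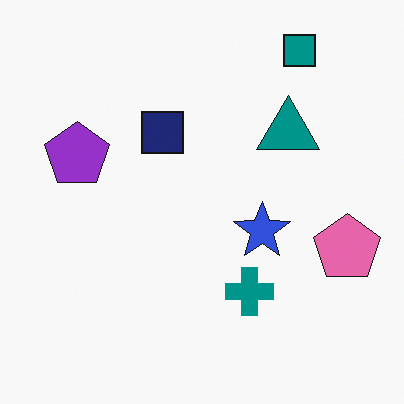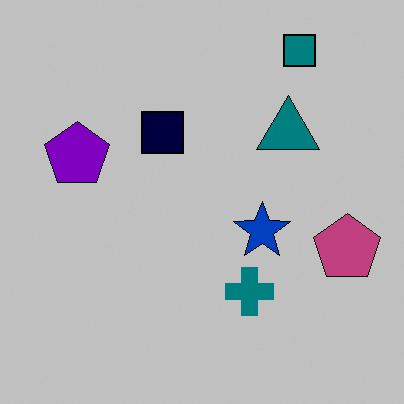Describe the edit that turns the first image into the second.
It was aggressively posterized.

Each flat color has snapped to a coarser quantized level — most visibly, the near-white background has dropped to a flat grey.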